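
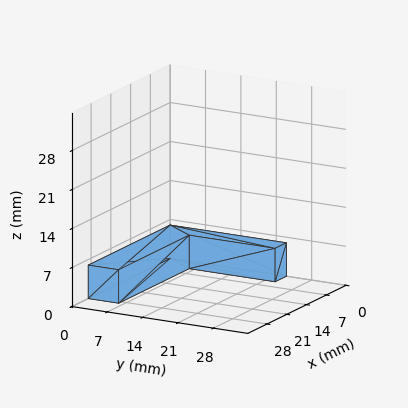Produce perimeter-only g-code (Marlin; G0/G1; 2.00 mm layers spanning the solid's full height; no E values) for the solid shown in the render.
Reading the render: the shape is an L-shaped prism: outer 29 × 23 mm, arm thicknesses ≈ 6 mm (horizontal) and 4 mm (vertical), extruded 6 mm in z (dimensions read to the nearest mm from the axis ticks). For the g-code, the solid's height is divided into equal slices at the stated Δz and each level perimeter traced with G1 moves after a G0 lift.

; perimeter-only toolpath
G21 ; units = mm
G90 ; absolute positioning
G28 ; home
; layer 1
G0 Z2.00
G0 X0.00 Y0.00
G1 X29.00 Y0.00
G1 X29.00 Y6.00
G1 X4.00 Y6.00
G1 X4.00 Y23.00
G1 X0.00 Y23.00
G1 X0.00 Y0.00
; layer 2
G0 Z4.00
G0 X0.00 Y0.00
G1 X29.00 Y0.00
G1 X29.00 Y6.00
G1 X4.00 Y6.00
G1 X4.00 Y23.00
G1 X0.00 Y23.00
G1 X0.00 Y0.00
; layer 3
G0 Z6.00
G0 X0.00 Y0.00
G1 X29.00 Y0.00
G1 X29.00 Y6.00
G1 X4.00 Y6.00
G1 X4.00 Y23.00
G1 X0.00 Y23.00
G1 X0.00 Y0.00
M2 ; end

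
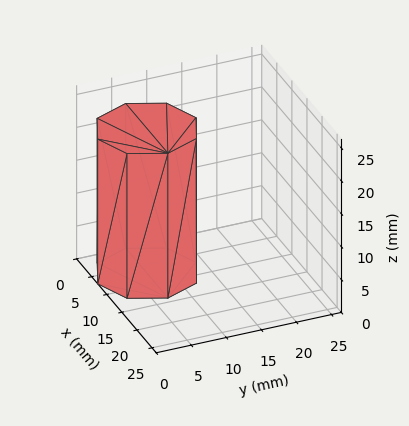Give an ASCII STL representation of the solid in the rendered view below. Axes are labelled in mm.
Reading the render: the shape is a regular 8-sided prism (a cylinder approximated with 8 flat sides), circumscribed radius ≈ 7 mm, height ≈ 22 mm (dimensions read to the nearest mm from the axis ticks). For the STL, each face is triangulated and given an outward normal.

solid part
  facet normal 0.0000 0.0000 -1.0000
    outer loop
      vertex 7.00 14.00 0.00
      vertex 11.95 11.95 0.00
      vertex 14.00 7.00 0.00
    endloop
  endfacet
  facet normal 0.0000 0.0000 -1.0000
    outer loop
      vertex 2.05 11.95 0.00
      vertex 7.00 14.00 0.00
      vertex 14.00 7.00 0.00
    endloop
  endfacet
  facet normal 0.0000 0.0000 -1.0000
    outer loop
      vertex 0.00 7.00 0.00
      vertex 2.05 11.95 0.00
      vertex 14.00 7.00 0.00
    endloop
  endfacet
  facet normal 0.0000 0.0000 -1.0000
    outer loop
      vertex 2.05 2.05 0.00
      vertex 0.00 7.00 0.00
      vertex 14.00 7.00 0.00
    endloop
  endfacet
  facet normal 0.0000 0.0000 -1.0000
    outer loop
      vertex 7.00 0.00 0.00
      vertex 2.05 2.05 0.00
      vertex 14.00 7.00 0.00
    endloop
  endfacet
  facet normal 0.0000 0.0000 -1.0000
    outer loop
      vertex 11.95 2.05 0.00
      vertex 7.00 0.00 0.00
      vertex 14.00 7.00 0.00
    endloop
  endfacet
  facet normal 0.0000 0.0000 1.0000
    outer loop
      vertex 14.00 7.00 22.00
      vertex 11.95 11.95 22.00
      vertex 7.00 14.00 22.00
    endloop
  endfacet
  facet normal 0.0000 0.0000 1.0000
    outer loop
      vertex 14.00 7.00 22.00
      vertex 7.00 14.00 22.00
      vertex 2.05 11.95 22.00
    endloop
  endfacet
  facet normal 0.0000 0.0000 1.0000
    outer loop
      vertex 14.00 7.00 22.00
      vertex 2.05 11.95 22.00
      vertex 0.00 7.00 22.00
    endloop
  endfacet
  facet normal 0.0000 0.0000 1.0000
    outer loop
      vertex 14.00 7.00 22.00
      vertex 0.00 7.00 22.00
      vertex 2.05 2.05 22.00
    endloop
  endfacet
  facet normal 0.0000 0.0000 1.0000
    outer loop
      vertex 14.00 7.00 22.00
      vertex 2.05 2.05 22.00
      vertex 7.00 0.00 22.00
    endloop
  endfacet
  facet normal 0.0000 0.0000 1.0000
    outer loop
      vertex 14.00 7.00 22.00
      vertex 7.00 0.00 22.00
      vertex 11.95 2.05 22.00
    endloop
  endfacet
  facet normal 0.9239 0.3826 0.0000
    outer loop
      vertex 14.00 7.00 0.00
      vertex 11.95 11.95 0.00
      vertex 11.95 11.95 22.00
    endloop
  endfacet
  facet normal 0.9239 0.3826 0.0000
    outer loop
      vertex 14.00 7.00 0.00
      vertex 11.95 11.95 22.00
      vertex 14.00 7.00 22.00
    endloop
  endfacet
  facet normal 0.3826 0.9239 0.0000
    outer loop
      vertex 11.95 11.95 0.00
      vertex 7.00 14.00 0.00
      vertex 7.00 14.00 22.00
    endloop
  endfacet
  facet normal 0.3826 0.9239 0.0000
    outer loop
      vertex 11.95 11.95 0.00
      vertex 7.00 14.00 22.00
      vertex 11.95 11.95 22.00
    endloop
  endfacet
  facet normal -0.3826 0.9239 0.0000
    outer loop
      vertex 7.00 14.00 0.00
      vertex 2.05 11.95 0.00
      vertex 2.05 11.95 22.00
    endloop
  endfacet
  facet normal -0.3826 0.9239 0.0000
    outer loop
      vertex 7.00 14.00 0.00
      vertex 2.05 11.95 22.00
      vertex 7.00 14.00 22.00
    endloop
  endfacet
  facet normal -0.9239 0.3826 0.0000
    outer loop
      vertex 2.05 11.95 0.00
      vertex 0.00 7.00 0.00
      vertex 0.00 7.00 22.00
    endloop
  endfacet
  facet normal -0.9239 0.3826 0.0000
    outer loop
      vertex 2.05 11.95 0.00
      vertex 0.00 7.00 22.00
      vertex 2.05 11.95 22.00
    endloop
  endfacet
  facet normal -0.9239 -0.3826 0.0000
    outer loop
      vertex 0.00 7.00 0.00
      vertex 2.05 2.05 0.00
      vertex 2.05 2.05 22.00
    endloop
  endfacet
  facet normal -0.9239 -0.3826 0.0000
    outer loop
      vertex 0.00 7.00 0.00
      vertex 2.05 2.05 22.00
      vertex 0.00 7.00 22.00
    endloop
  endfacet
  facet normal -0.3826 -0.9239 0.0000
    outer loop
      vertex 2.05 2.05 0.00
      vertex 7.00 0.00 0.00
      vertex 7.00 0.00 22.00
    endloop
  endfacet
  facet normal -0.3826 -0.9239 0.0000
    outer loop
      vertex 2.05 2.05 0.00
      vertex 7.00 0.00 22.00
      vertex 2.05 2.05 22.00
    endloop
  endfacet
  facet normal 0.3826 -0.9239 0.0000
    outer loop
      vertex 7.00 0.00 0.00
      vertex 11.95 2.05 0.00
      vertex 11.95 2.05 22.00
    endloop
  endfacet
  facet normal 0.3826 -0.9239 0.0000
    outer loop
      vertex 7.00 0.00 0.00
      vertex 11.95 2.05 22.00
      vertex 7.00 0.00 22.00
    endloop
  endfacet
  facet normal 0.9239 -0.3826 0.0000
    outer loop
      vertex 11.95 2.05 0.00
      vertex 14.00 7.00 0.00
      vertex 14.00 7.00 22.00
    endloop
  endfacet
  facet normal 0.9239 -0.3826 0.0000
    outer loop
      vertex 11.95 2.05 0.00
      vertex 14.00 7.00 22.00
      vertex 11.95 2.05 22.00
    endloop
  endfacet
endsolid part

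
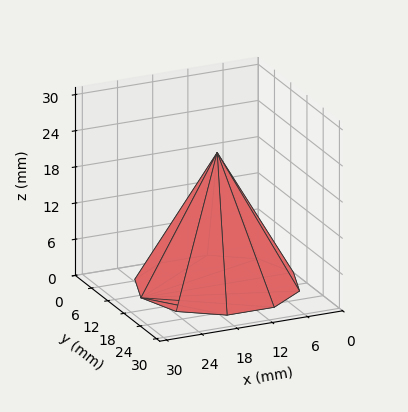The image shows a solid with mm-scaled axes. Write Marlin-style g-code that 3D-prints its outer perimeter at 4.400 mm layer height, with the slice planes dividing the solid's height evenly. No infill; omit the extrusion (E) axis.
Reading the render: the shape is a regular 10-sided pyramid, base circumscribed radius ≈ 13 mm, apex at z ≈ 22 mm (dimensions read to the nearest mm from the axis ticks). For the g-code, the solid's height is divided into equal slices at the stated Δz and each level perimeter traced with G1 moves after a G0 lift.

; perimeter-only toolpath
G21 ; units = mm
G90 ; absolute positioning
G28 ; home
; layer 1
G0 Z4.400
G0 X23.400 Y13.000
G1 X21.414 Y19.113
G1 X16.214 Y22.891
G1 X9.786 Y22.891
G1 X4.586 Y19.113
G1 X2.600 Y13.000
G1 X4.586 Y6.887
G1 X9.786 Y3.109
G1 X16.214 Y3.109
G1 X21.414 Y6.887
G1 X23.400 Y13.000
; layer 2
G0 Z8.800
G0 X20.800 Y13.000
G1 X19.310 Y17.585
G1 X15.410 Y20.418
G1 X10.590 Y20.418
G1 X6.690 Y17.585
G1 X5.200 Y13.000
G1 X6.690 Y8.415
G1 X10.590 Y5.582
G1 X15.410 Y5.582
G1 X19.310 Y8.415
G1 X20.800 Y13.000
; layer 3
G0 Z13.200
G0 X18.200 Y13.000
G1 X17.207 Y16.056
G1 X14.607 Y17.946
G1 X11.393 Y17.946
G1 X8.793 Y16.056
G1 X7.800 Y13.000
G1 X8.793 Y9.944
G1 X11.393 Y8.054
G1 X14.607 Y8.054
G1 X17.207 Y9.944
G1 X18.200 Y13.000
; layer 4
G0 Z17.600
G0 X15.600 Y13.000
G1 X15.103 Y14.528
G1 X13.803 Y15.473
G1 X12.197 Y15.473
G1 X10.897 Y14.528
G1 X10.400 Y13.000
G1 X10.897 Y11.472
G1 X12.197 Y10.527
G1 X13.803 Y10.527
G1 X15.103 Y11.472
G1 X15.600 Y13.000
M2 ; end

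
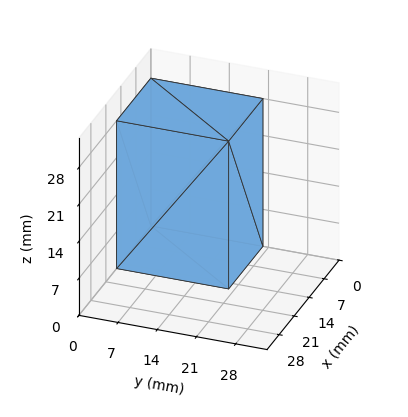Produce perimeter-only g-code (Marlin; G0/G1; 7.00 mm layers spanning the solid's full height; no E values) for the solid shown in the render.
Reading the render: the shape is a rectangular box, roughly 16 × 20 mm footprint and 28 mm tall (dimensions read to the nearest mm from the axis ticks). For the g-code, the solid's height is divided into equal slices at the stated Δz and each level perimeter traced with G1 moves after a G0 lift.

; perimeter-only toolpath
G21 ; units = mm
G90 ; absolute positioning
G28 ; home
; layer 1
G0 Z7.00
G0 X0.00 Y0.00
G1 X16.00 Y0.00
G1 X16.00 Y20.00
G1 X0.00 Y20.00
G1 X0.00 Y0.00
; layer 2
G0 Z14.00
G0 X0.00 Y0.00
G1 X16.00 Y0.00
G1 X16.00 Y20.00
G1 X0.00 Y20.00
G1 X0.00 Y0.00
; layer 3
G0 Z21.00
G0 X0.00 Y0.00
G1 X16.00 Y0.00
G1 X16.00 Y20.00
G1 X0.00 Y20.00
G1 X0.00 Y0.00
; layer 4
G0 Z28.00
G0 X0.00 Y0.00
G1 X16.00 Y0.00
G1 X16.00 Y20.00
G1 X0.00 Y20.00
G1 X0.00 Y0.00
M2 ; end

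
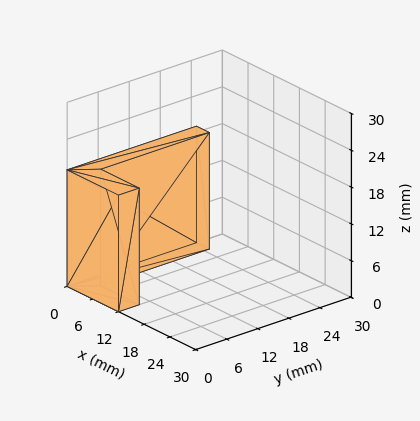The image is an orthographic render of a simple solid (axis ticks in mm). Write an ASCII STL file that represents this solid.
Reading the render: the shape is an L-shaped prism: outer 12 × 25 mm, arm thicknesses ≈ 4 mm (horizontal) and 3 mm (vertical), extruded 19 mm in z (dimensions read to the nearest mm from the axis ticks). For the STL, each face is triangulated and given an outward normal.

solid part
  facet normal 0.0000 0.0000 -1.0000
    outer loop
      vertex 12.0 4.0 0.0
      vertex 12.0 0.0 0.0
      vertex 0.0 0.0 0.0
    endloop
  endfacet
  facet normal 0.0000 0.0000 -1.0000
    outer loop
      vertex 3.0 4.0 0.0
      vertex 12.0 4.0 0.0
      vertex 0.0 0.0 0.0
    endloop
  endfacet
  facet normal 0.0000 0.0000 -1.0000
    outer loop
      vertex 3.0 25.0 0.0
      vertex 3.0 4.0 0.0
      vertex 0.0 0.0 0.0
    endloop
  endfacet
  facet normal 0.0000 0.0000 -1.0000
    outer loop
      vertex 0.0 25.0 0.0
      vertex 3.0 25.0 0.0
      vertex 0.0 0.0 0.0
    endloop
  endfacet
  facet normal 0.0000 0.0000 1.0000
    outer loop
      vertex 0.0 0.0 19.0
      vertex 12.0 0.0 19.0
      vertex 12.0 4.0 19.0
    endloop
  endfacet
  facet normal 0.0000 0.0000 1.0000
    outer loop
      vertex 0.0 0.0 19.0
      vertex 12.0 4.0 19.0
      vertex 3.0 4.0 19.0
    endloop
  endfacet
  facet normal 0.0000 0.0000 1.0000
    outer loop
      vertex 0.0 0.0 19.0
      vertex 3.0 4.0 19.0
      vertex 3.0 25.0 19.0
    endloop
  endfacet
  facet normal 0.0000 0.0000 1.0000
    outer loop
      vertex 0.0 0.0 19.0
      vertex 3.0 25.0 19.0
      vertex 0.0 25.0 19.0
    endloop
  endfacet
  facet normal 0.0000 -1.0000 0.0000
    outer loop
      vertex 0.0 0.0 0.0
      vertex 12.0 0.0 0.0
      vertex 12.0 0.0 19.0
    endloop
  endfacet
  facet normal 0.0000 -1.0000 0.0000
    outer loop
      vertex 0.0 0.0 0.0
      vertex 12.0 0.0 19.0
      vertex 0.0 0.0 19.0
    endloop
  endfacet
  facet normal 1.0000 0.0000 0.0000
    outer loop
      vertex 12.0 0.0 0.0
      vertex 12.0 4.0 0.0
      vertex 12.0 4.0 19.0
    endloop
  endfacet
  facet normal 1.0000 0.0000 0.0000
    outer loop
      vertex 12.0 0.0 0.0
      vertex 12.0 4.0 19.0
      vertex 12.0 0.0 19.0
    endloop
  endfacet
  facet normal 0.0000 1.0000 0.0000
    outer loop
      vertex 12.0 4.0 0.0
      vertex 3.0 4.0 0.0
      vertex 3.0 4.0 19.0
    endloop
  endfacet
  facet normal 0.0000 1.0000 0.0000
    outer loop
      vertex 12.0 4.0 0.0
      vertex 3.0 4.0 19.0
      vertex 12.0 4.0 19.0
    endloop
  endfacet
  facet normal 1.0000 0.0000 0.0000
    outer loop
      vertex 3.0 4.0 0.0
      vertex 3.0 25.0 0.0
      vertex 3.0 25.0 19.0
    endloop
  endfacet
  facet normal 1.0000 0.0000 0.0000
    outer loop
      vertex 3.0 4.0 0.0
      vertex 3.0 25.0 19.0
      vertex 3.0 4.0 19.0
    endloop
  endfacet
  facet normal 0.0000 1.0000 0.0000
    outer loop
      vertex 3.0 25.0 0.0
      vertex 0.0 25.0 0.0
      vertex 0.0 25.0 19.0
    endloop
  endfacet
  facet normal 0.0000 1.0000 0.0000
    outer loop
      vertex 3.0 25.0 0.0
      vertex 0.0 25.0 19.0
      vertex 3.0 25.0 19.0
    endloop
  endfacet
  facet normal -1.0000 0.0000 0.0000
    outer loop
      vertex 0.0 25.0 0.0
      vertex 0.0 0.0 0.0
      vertex 0.0 0.0 19.0
    endloop
  endfacet
  facet normal -1.0000 0.0000 0.0000
    outer loop
      vertex 0.0 25.0 0.0
      vertex 0.0 0.0 19.0
      vertex 0.0 25.0 19.0
    endloop
  endfacet
endsolid part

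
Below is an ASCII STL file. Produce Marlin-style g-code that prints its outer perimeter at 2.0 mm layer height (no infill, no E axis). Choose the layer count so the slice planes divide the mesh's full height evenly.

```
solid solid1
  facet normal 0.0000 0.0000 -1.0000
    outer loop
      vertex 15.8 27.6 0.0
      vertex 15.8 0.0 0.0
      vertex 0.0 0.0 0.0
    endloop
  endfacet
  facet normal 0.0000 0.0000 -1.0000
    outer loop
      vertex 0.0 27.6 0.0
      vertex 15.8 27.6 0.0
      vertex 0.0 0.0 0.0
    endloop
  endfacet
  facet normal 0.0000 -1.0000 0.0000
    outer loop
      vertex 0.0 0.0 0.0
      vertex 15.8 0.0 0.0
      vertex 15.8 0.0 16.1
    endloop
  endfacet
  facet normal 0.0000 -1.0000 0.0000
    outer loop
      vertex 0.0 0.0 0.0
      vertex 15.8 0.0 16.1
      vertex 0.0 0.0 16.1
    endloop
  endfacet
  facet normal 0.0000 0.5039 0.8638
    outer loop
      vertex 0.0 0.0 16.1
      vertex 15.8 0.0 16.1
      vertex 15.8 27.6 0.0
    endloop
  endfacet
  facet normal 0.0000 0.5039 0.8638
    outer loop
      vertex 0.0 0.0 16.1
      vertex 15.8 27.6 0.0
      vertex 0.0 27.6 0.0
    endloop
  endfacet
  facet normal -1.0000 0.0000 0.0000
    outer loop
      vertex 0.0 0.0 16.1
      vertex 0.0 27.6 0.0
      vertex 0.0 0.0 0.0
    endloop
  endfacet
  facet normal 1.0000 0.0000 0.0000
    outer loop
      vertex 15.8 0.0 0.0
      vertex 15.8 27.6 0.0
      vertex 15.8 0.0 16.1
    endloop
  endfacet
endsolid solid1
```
; perimeter-only toolpath
G21 ; units = mm
G90 ; absolute positioning
G28 ; home
; layer 1
G0 Z2.0
G0 X0.0 Y0.0
G1 X15.8 Y0.0
G1 X15.8 Y24.2
G1 X0.0 Y24.2
G1 X0.0 Y0.0
; layer 2
G0 Z4.0
G0 X0.0 Y0.0
G1 X15.8 Y0.0
G1 X15.8 Y20.7
G1 X0.0 Y20.7
G1 X0.0 Y0.0
; layer 3
G0 Z6.0
G0 X0.0 Y0.0
G1 X15.8 Y0.0
G1 X15.8 Y17.2
G1 X0.0 Y17.2
G1 X0.0 Y0.0
; layer 4
G0 Z8.1
G0 X0.0 Y0.0
G1 X15.8 Y0.0
G1 X15.8 Y13.8
G1 X0.0 Y13.8
G1 X0.0 Y0.0
; layer 5
G0 Z10.1
G0 X0.0 Y0.0
G1 X15.8 Y0.0
G1 X15.8 Y10.4
G1 X0.0 Y10.4
G1 X0.0 Y0.0
; layer 6
G0 Z12.1
G0 X0.0 Y0.0
G1 X15.8 Y0.0
G1 X15.8 Y6.9
G1 X0.0 Y6.9
G1 X0.0 Y0.0
; layer 7
G0 Z14.1
G0 X0.0 Y0.0
G1 X15.8 Y0.0
G1 X15.8 Y3.5
G1 X0.0 Y3.5
G1 X0.0 Y0.0
M2 ; end

The solid is a wedge (ramp): 15.8 × 27.6 mm base, rising to 16.1 mm along the y=0 edge and sloping linearly to z=0 at y=27.6. Slicing at Δz = 2.0 mm — 8 equal slices spanning the solid's height, so layer i sits at z = i·h/8 — gives 7 non-empty perimeters. Each is a 4-segment closed polygon; G0 lifts to the layer z and rapids to the start vertex, then G1 traces the edges. The cross-section shrinks linearly with z (the slice at the apex is degenerate and omitted).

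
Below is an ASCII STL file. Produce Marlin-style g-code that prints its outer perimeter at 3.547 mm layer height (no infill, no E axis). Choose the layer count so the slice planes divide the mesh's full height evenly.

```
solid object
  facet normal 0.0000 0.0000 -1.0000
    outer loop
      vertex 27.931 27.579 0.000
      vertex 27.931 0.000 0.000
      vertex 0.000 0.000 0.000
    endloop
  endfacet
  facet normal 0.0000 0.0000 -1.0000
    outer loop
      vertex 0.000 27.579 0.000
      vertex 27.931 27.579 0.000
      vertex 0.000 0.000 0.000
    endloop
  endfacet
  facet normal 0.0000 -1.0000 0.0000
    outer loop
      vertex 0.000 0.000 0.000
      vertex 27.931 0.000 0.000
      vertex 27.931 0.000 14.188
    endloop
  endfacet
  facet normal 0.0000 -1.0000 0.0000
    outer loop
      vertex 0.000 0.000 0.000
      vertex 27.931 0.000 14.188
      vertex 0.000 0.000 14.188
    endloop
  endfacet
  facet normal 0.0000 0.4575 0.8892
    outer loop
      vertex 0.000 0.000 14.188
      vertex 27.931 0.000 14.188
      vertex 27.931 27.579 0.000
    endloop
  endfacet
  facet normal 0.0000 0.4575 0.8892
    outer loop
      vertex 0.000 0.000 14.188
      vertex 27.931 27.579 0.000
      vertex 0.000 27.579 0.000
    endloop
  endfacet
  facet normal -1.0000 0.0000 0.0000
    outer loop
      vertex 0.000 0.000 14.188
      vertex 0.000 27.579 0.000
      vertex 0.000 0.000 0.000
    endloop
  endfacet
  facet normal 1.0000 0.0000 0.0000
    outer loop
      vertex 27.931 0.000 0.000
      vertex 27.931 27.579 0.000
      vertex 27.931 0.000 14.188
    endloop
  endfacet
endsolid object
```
; perimeter-only toolpath
G21 ; units = mm
G90 ; absolute positioning
G28 ; home
; layer 1
G0 Z3.547
G0 X0.000 Y0.000
G1 X27.931 Y0.000
G1 X27.931 Y20.684
G1 X0.000 Y20.684
G1 X0.000 Y0.000
; layer 2
G0 Z7.094
G0 X0.000 Y0.000
G1 X27.931 Y0.000
G1 X27.931 Y13.790
G1 X0.000 Y13.790
G1 X0.000 Y0.000
; layer 3
G0 Z10.641
G0 X0.000 Y0.000
G1 X27.931 Y0.000
G1 X27.931 Y6.895
G1 X0.000 Y6.895
G1 X0.000 Y0.000
M2 ; end

The solid is a wedge (ramp): 27.9 × 27.6 mm base, rising to 14.2 mm along the y=0 edge and sloping linearly to z=0 at y=27.6. Slicing at Δz = 3.547 mm — 4 equal slices spanning the solid's height, so layer i sits at z = i·h/4 — gives 3 non-empty perimeters. Each is a 4-segment closed polygon; G0 lifts to the layer z and rapids to the start vertex, then G1 traces the edges. The cross-section shrinks linearly with z (the slice at the apex is degenerate and omitted).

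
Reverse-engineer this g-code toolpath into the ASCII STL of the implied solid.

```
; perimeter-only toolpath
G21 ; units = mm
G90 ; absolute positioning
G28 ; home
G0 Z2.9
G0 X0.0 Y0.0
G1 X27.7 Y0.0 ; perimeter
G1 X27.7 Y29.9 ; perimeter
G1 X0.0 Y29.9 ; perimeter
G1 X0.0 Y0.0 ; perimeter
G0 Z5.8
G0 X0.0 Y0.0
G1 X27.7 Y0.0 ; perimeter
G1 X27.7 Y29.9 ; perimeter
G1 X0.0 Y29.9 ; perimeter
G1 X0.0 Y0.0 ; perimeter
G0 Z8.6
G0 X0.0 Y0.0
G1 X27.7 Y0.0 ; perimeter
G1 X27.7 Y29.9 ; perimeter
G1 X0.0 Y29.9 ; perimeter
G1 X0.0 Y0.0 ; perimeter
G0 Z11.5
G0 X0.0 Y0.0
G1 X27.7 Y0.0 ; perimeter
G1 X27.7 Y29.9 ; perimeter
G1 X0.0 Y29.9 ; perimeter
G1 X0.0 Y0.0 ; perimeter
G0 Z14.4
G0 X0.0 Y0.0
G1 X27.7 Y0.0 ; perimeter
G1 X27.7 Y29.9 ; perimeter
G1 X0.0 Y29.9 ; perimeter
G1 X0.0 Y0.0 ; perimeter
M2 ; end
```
solid part
  facet normal 0.0000 0.0000 -1.0000
    outer loop
      vertex 27.7 29.9 0.0
      vertex 27.7 0.0 0.0
      vertex 0.0 0.0 0.0
    endloop
  endfacet
  facet normal 0.0000 0.0000 -1.0000
    outer loop
      vertex 0.0 29.9 0.0
      vertex 27.7 29.9 0.0
      vertex 0.0 0.0 0.0
    endloop
  endfacet
  facet normal 0.0000 0.0000 1.0000
    outer loop
      vertex 0.0 0.0 14.4
      vertex 27.7 0.0 14.4
      vertex 27.7 29.9 14.4
    endloop
  endfacet
  facet normal 0.0000 0.0000 1.0000
    outer loop
      vertex 0.0 0.0 14.4
      vertex 27.7 29.9 14.4
      vertex 0.0 29.9 14.4
    endloop
  endfacet
  facet normal 0.0000 -1.0000 0.0000
    outer loop
      vertex 0.0 0.0 0.0
      vertex 27.7 0.0 0.0
      vertex 27.7 0.0 14.4
    endloop
  endfacet
  facet normal 0.0000 -1.0000 0.0000
    outer loop
      vertex 0.0 0.0 0.0
      vertex 27.7 0.0 14.4
      vertex 0.0 0.0 14.4
    endloop
  endfacet
  facet normal 0.0000 1.0000 0.0000
    outer loop
      vertex 27.7 29.9 14.4
      vertex 27.7 29.9 0.0
      vertex 0.0 29.9 0.0
    endloop
  endfacet
  facet normal 0.0000 1.0000 0.0000
    outer loop
      vertex 0.0 29.9 14.4
      vertex 27.7 29.9 14.4
      vertex 0.0 29.9 0.0
    endloop
  endfacet
  facet normal -1.0000 0.0000 0.0000
    outer loop
      vertex 0.0 29.9 14.4
      vertex 0.0 29.9 0.0
      vertex 0.0 0.0 0.0
    endloop
  endfacet
  facet normal -1.0000 0.0000 0.0000
    outer loop
      vertex 0.0 0.0 14.4
      vertex 0.0 29.9 14.4
      vertex 0.0 0.0 0.0
    endloop
  endfacet
  facet normal 1.0000 0.0000 0.0000
    outer loop
      vertex 27.7 0.0 0.0
      vertex 27.7 29.9 0.0
      vertex 27.7 29.9 14.4
    endloop
  endfacet
  facet normal 1.0000 0.0000 0.0000
    outer loop
      vertex 27.7 0.0 0.0
      vertex 27.7 29.9 14.4
      vertex 27.7 0.0 14.4
    endloop
  endfacet
endsolid part

The G0 Z moves step by Δz≈2.9 mm. Every layer's G1 loop is the same polygon, so the solid is a straight extrusion of it from z=0 to z≈14.4. Closing with flat bottom and top caps and triangulating gives 12 facets — a rectangular box, roughly 27.7 × 29.9 mm footprint and 14.4 mm tall.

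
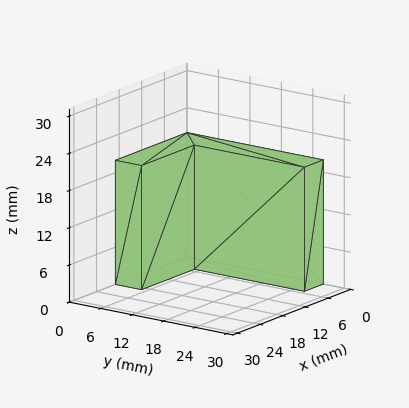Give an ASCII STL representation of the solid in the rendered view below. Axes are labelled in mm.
Reading the render: the shape is an L-shaped prism: outer 19 × 26 mm, arm thicknesses ≈ 5 mm (horizontal) and 5 mm (vertical), extruded 20 mm in z (dimensions read to the nearest mm from the axis ticks). For the STL, each face is triangulated and given an outward normal.

solid part
  facet normal 0.0000 0.0000 -1.0000
    outer loop
      vertex 19.00 5.00 0.00
      vertex 19.00 0.00 0.00
      vertex 0.00 0.00 0.00
    endloop
  endfacet
  facet normal 0.0000 0.0000 -1.0000
    outer loop
      vertex 5.00 5.00 0.00
      vertex 19.00 5.00 0.00
      vertex 0.00 0.00 0.00
    endloop
  endfacet
  facet normal 0.0000 0.0000 -1.0000
    outer loop
      vertex 5.00 26.00 0.00
      vertex 5.00 5.00 0.00
      vertex 0.00 0.00 0.00
    endloop
  endfacet
  facet normal 0.0000 0.0000 -1.0000
    outer loop
      vertex 0.00 26.00 0.00
      vertex 5.00 26.00 0.00
      vertex 0.00 0.00 0.00
    endloop
  endfacet
  facet normal 0.0000 0.0000 1.0000
    outer loop
      vertex 0.00 0.00 20.00
      vertex 19.00 0.00 20.00
      vertex 19.00 5.00 20.00
    endloop
  endfacet
  facet normal 0.0000 0.0000 1.0000
    outer loop
      vertex 0.00 0.00 20.00
      vertex 19.00 5.00 20.00
      vertex 5.00 5.00 20.00
    endloop
  endfacet
  facet normal 0.0000 0.0000 1.0000
    outer loop
      vertex 0.00 0.00 20.00
      vertex 5.00 5.00 20.00
      vertex 5.00 26.00 20.00
    endloop
  endfacet
  facet normal 0.0000 0.0000 1.0000
    outer loop
      vertex 0.00 0.00 20.00
      vertex 5.00 26.00 20.00
      vertex 0.00 26.00 20.00
    endloop
  endfacet
  facet normal 0.0000 -1.0000 0.0000
    outer loop
      vertex 0.00 0.00 0.00
      vertex 19.00 0.00 0.00
      vertex 19.00 0.00 20.00
    endloop
  endfacet
  facet normal 0.0000 -1.0000 0.0000
    outer loop
      vertex 0.00 0.00 0.00
      vertex 19.00 0.00 20.00
      vertex 0.00 0.00 20.00
    endloop
  endfacet
  facet normal 1.0000 0.0000 0.0000
    outer loop
      vertex 19.00 0.00 0.00
      vertex 19.00 5.00 0.00
      vertex 19.00 5.00 20.00
    endloop
  endfacet
  facet normal 1.0000 0.0000 0.0000
    outer loop
      vertex 19.00 0.00 0.00
      vertex 19.00 5.00 20.00
      vertex 19.00 0.00 20.00
    endloop
  endfacet
  facet normal 0.0000 1.0000 0.0000
    outer loop
      vertex 19.00 5.00 0.00
      vertex 5.00 5.00 0.00
      vertex 5.00 5.00 20.00
    endloop
  endfacet
  facet normal 0.0000 1.0000 0.0000
    outer loop
      vertex 19.00 5.00 0.00
      vertex 5.00 5.00 20.00
      vertex 19.00 5.00 20.00
    endloop
  endfacet
  facet normal 1.0000 0.0000 0.0000
    outer loop
      vertex 5.00 5.00 0.00
      vertex 5.00 26.00 0.00
      vertex 5.00 26.00 20.00
    endloop
  endfacet
  facet normal 1.0000 0.0000 0.0000
    outer loop
      vertex 5.00 5.00 0.00
      vertex 5.00 26.00 20.00
      vertex 5.00 5.00 20.00
    endloop
  endfacet
  facet normal 0.0000 1.0000 0.0000
    outer loop
      vertex 5.00 26.00 0.00
      vertex 0.00 26.00 0.00
      vertex 0.00 26.00 20.00
    endloop
  endfacet
  facet normal 0.0000 1.0000 0.0000
    outer loop
      vertex 5.00 26.00 0.00
      vertex 0.00 26.00 20.00
      vertex 5.00 26.00 20.00
    endloop
  endfacet
  facet normal -1.0000 0.0000 0.0000
    outer loop
      vertex 0.00 26.00 0.00
      vertex 0.00 0.00 0.00
      vertex 0.00 0.00 20.00
    endloop
  endfacet
  facet normal -1.0000 0.0000 0.0000
    outer loop
      vertex 0.00 26.00 0.00
      vertex 0.00 0.00 20.00
      vertex 0.00 26.00 20.00
    endloop
  endfacet
endsolid part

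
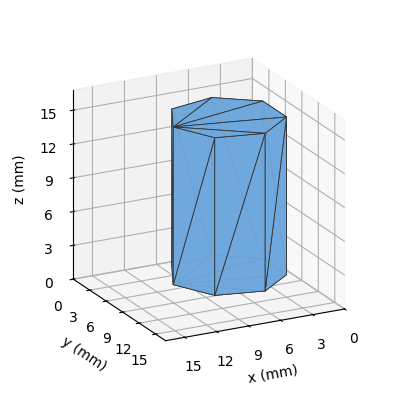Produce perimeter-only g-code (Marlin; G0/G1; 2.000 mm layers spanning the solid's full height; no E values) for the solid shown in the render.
Reading the render: the shape is a regular 7-sided prism (a cylinder approximated with 7 flat sides), circumscribed radius ≈ 5 mm, height ≈ 14 mm (dimensions read to the nearest mm from the axis ticks). For the g-code, the solid's height is divided into equal slices at the stated Δz and each level perimeter traced with G1 moves after a G0 lift.

; perimeter-only toolpath
G21 ; units = mm
G90 ; absolute positioning
G28 ; home
; layer 1
G0 Z2.000
G0 X10.000 Y5.000
G1 X8.117 Y8.909
G1 X3.887 Y9.875
G1 X0.495 Y7.169
G1 X0.495 Y2.831
G1 X3.887 Y0.125
G1 X8.117 Y1.091
G1 X10.000 Y5.000
; layer 2
G0 Z4.000
G0 X10.000 Y5.000
G1 X8.117 Y8.909
G1 X3.887 Y9.875
G1 X0.495 Y7.169
G1 X0.495 Y2.831
G1 X3.887 Y0.125
G1 X8.117 Y1.091
G1 X10.000 Y5.000
; layer 3
G0 Z6.000
G0 X10.000 Y5.000
G1 X8.117 Y8.909
G1 X3.887 Y9.875
G1 X0.495 Y7.169
G1 X0.495 Y2.831
G1 X3.887 Y0.125
G1 X8.117 Y1.091
G1 X10.000 Y5.000
; layer 4
G0 Z8.000
G0 X10.000 Y5.000
G1 X8.117 Y8.909
G1 X3.887 Y9.875
G1 X0.495 Y7.169
G1 X0.495 Y2.831
G1 X3.887 Y0.125
G1 X8.117 Y1.091
G1 X10.000 Y5.000
; layer 5
G0 Z10.000
G0 X10.000 Y5.000
G1 X8.117 Y8.909
G1 X3.887 Y9.875
G1 X0.495 Y7.169
G1 X0.495 Y2.831
G1 X3.887 Y0.125
G1 X8.117 Y1.091
G1 X10.000 Y5.000
; layer 6
G0 Z12.000
G0 X10.000 Y5.000
G1 X8.117 Y8.909
G1 X3.887 Y9.875
G1 X0.495 Y7.169
G1 X0.495 Y2.831
G1 X3.887 Y0.125
G1 X8.117 Y1.091
G1 X10.000 Y5.000
; layer 7
G0 Z14.000
G0 X10.000 Y5.000
G1 X8.117 Y8.909
G1 X3.887 Y9.875
G1 X0.495 Y7.169
G1 X0.495 Y2.831
G1 X3.887 Y0.125
G1 X8.117 Y1.091
G1 X10.000 Y5.000
M2 ; end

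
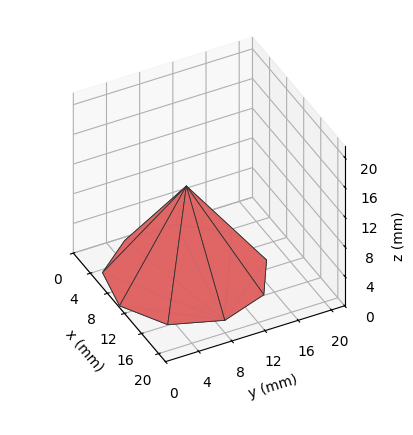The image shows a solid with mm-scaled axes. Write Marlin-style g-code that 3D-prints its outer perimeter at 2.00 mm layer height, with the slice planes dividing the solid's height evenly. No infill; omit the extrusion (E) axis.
Reading the render: the shape is a regular 9-sided pyramid, base circumscribed radius ≈ 9 mm, apex at z ≈ 12 mm (dimensions read to the nearest mm from the axis ticks). For the g-code, the solid's height is divided into equal slices at the stated Δz and each level perimeter traced with G1 moves after a G0 lift.

; perimeter-only toolpath
G21 ; units = mm
G90 ; absolute positioning
G28 ; home
; layer 1
G0 Z2.00
G0 X16.50 Y9.00
G1 X14.74 Y13.82
G1 X10.30 Y16.38
G1 X5.25 Y15.49
G1 X1.95 Y11.57
G1 X1.95 Y6.43
G1 X5.25 Y2.51
G1 X10.30 Y1.62
G1 X14.74 Y4.17
G1 X16.50 Y9.00
; layer 2
G0 Z4.00
G0 X15.00 Y9.00
G1 X13.59 Y12.86
G1 X10.04 Y14.91
G1 X6.00 Y14.19
G1 X3.36 Y11.05
G1 X3.36 Y6.95
G1 X6.00 Y3.81
G1 X10.04 Y3.09
G1 X13.59 Y5.14
G1 X15.00 Y9.00
; layer 3
G0 Z6.00
G0 X13.50 Y9.00
G1 X12.45 Y11.89
G1 X9.78 Y13.43
G1 X6.75 Y12.89
G1 X4.77 Y10.54
G1 X4.77 Y7.46
G1 X6.75 Y5.11
G1 X9.78 Y4.57
G1 X12.45 Y6.11
G1 X13.50 Y9.00
; layer 4
G0 Z8.00
G0 X12.00 Y9.00
G1 X11.30 Y10.93
G1 X9.52 Y11.95
G1 X7.50 Y11.60
G1 X6.18 Y10.03
G1 X6.18 Y7.97
G1 X7.50 Y6.40
G1 X9.52 Y6.05
G1 X11.30 Y7.07
G1 X12.00 Y9.00
; layer 5
G0 Z10.00
G0 X10.50 Y9.00
G1 X10.15 Y9.96
G1 X9.26 Y10.48
G1 X8.25 Y10.30
G1 X7.59 Y9.51
G1 X7.59 Y8.49
G1 X8.25 Y7.70
G1 X9.26 Y7.52
G1 X10.15 Y8.04
G1 X10.50 Y9.00
M2 ; end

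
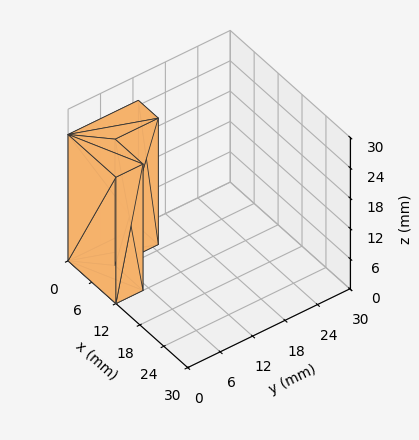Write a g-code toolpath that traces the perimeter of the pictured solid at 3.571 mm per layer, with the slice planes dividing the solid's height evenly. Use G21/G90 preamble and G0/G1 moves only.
Reading the render: the shape is an L-shaped prism: outer 12 × 13 mm, arm thicknesses ≈ 5 mm (horizontal) and 5 mm (vertical), extruded 25 mm in z (dimensions read to the nearest mm from the axis ticks). For the g-code, the solid's height is divided into equal slices at the stated Δz and each level perimeter traced with G1 moves after a G0 lift.

; perimeter-only toolpath
G21 ; units = mm
G90 ; absolute positioning
G28 ; home
; layer 1
G0 Z3.571
G0 X0.000 Y0.000
G1 X12.000 Y0.000
G1 X12.000 Y5.000
G1 X5.000 Y5.000
G1 X5.000 Y13.000
G1 X0.000 Y13.000
G1 X0.000 Y0.000
; layer 2
G0 Z7.143
G0 X0.000 Y0.000
G1 X12.000 Y0.000
G1 X12.000 Y5.000
G1 X5.000 Y5.000
G1 X5.000 Y13.000
G1 X0.000 Y13.000
G1 X0.000 Y0.000
; layer 3
G0 Z10.714
G0 X0.000 Y0.000
G1 X12.000 Y0.000
G1 X12.000 Y5.000
G1 X5.000 Y5.000
G1 X5.000 Y13.000
G1 X0.000 Y13.000
G1 X0.000 Y0.000
; layer 4
G0 Z14.286
G0 X0.000 Y0.000
G1 X12.000 Y0.000
G1 X12.000 Y5.000
G1 X5.000 Y5.000
G1 X5.000 Y13.000
G1 X0.000 Y13.000
G1 X0.000 Y0.000
; layer 5
G0 Z17.857
G0 X0.000 Y0.000
G1 X12.000 Y0.000
G1 X12.000 Y5.000
G1 X5.000 Y5.000
G1 X5.000 Y13.000
G1 X0.000 Y13.000
G1 X0.000 Y0.000
; layer 6
G0 Z21.429
G0 X0.000 Y0.000
G1 X12.000 Y0.000
G1 X12.000 Y5.000
G1 X5.000 Y5.000
G1 X5.000 Y13.000
G1 X0.000 Y13.000
G1 X0.000 Y0.000
; layer 7
G0 Z25.000
G0 X0.000 Y0.000
G1 X12.000 Y0.000
G1 X12.000 Y5.000
G1 X5.000 Y5.000
G1 X5.000 Y13.000
G1 X0.000 Y13.000
G1 X0.000 Y0.000
M2 ; end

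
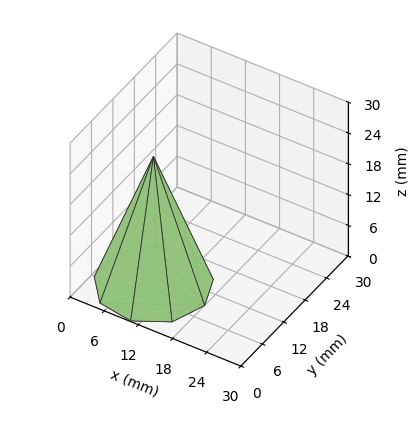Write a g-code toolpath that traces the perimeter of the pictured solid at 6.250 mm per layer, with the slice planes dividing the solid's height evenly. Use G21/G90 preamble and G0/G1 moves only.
Reading the render: the shape is a regular 9-sided pyramid, base circumscribed radius ≈ 9 mm, apex at z ≈ 25 mm (dimensions read to the nearest mm from the axis ticks). For the g-code, the solid's height is divided into equal slices at the stated Δz and each level perimeter traced with G1 moves after a G0 lift.

; perimeter-only toolpath
G21 ; units = mm
G90 ; absolute positioning
G28 ; home
; layer 1
G0 Z6.250
G0 X15.750 Y9.000
G1 X14.171 Y13.339
G1 X10.172 Y15.647
G1 X5.625 Y14.846
G1 X2.657 Y11.308
G1 X2.657 Y6.691
G1 X5.625 Y3.155
G1 X10.172 Y2.353
G1 X14.171 Y4.661
G1 X15.750 Y9.000
; layer 2
G0 Z12.500
G0 X13.500 Y9.000
G1 X12.447 Y11.893
G1 X9.782 Y13.431
G1 X6.750 Y12.897
G1 X4.771 Y10.539
G1 X4.771 Y7.461
G1 X6.750 Y5.103
G1 X9.782 Y4.569
G1 X12.447 Y6.107
G1 X13.500 Y9.000
; layer 3
G0 Z18.750
G0 X11.250 Y9.000
G1 X10.723 Y10.446
G1 X9.391 Y11.216
G1 X7.875 Y10.948
G1 X6.886 Y9.770
G1 X6.886 Y8.230
G1 X7.875 Y7.051
G1 X9.391 Y6.784
G1 X10.723 Y7.554
G1 X11.250 Y9.000
M2 ; end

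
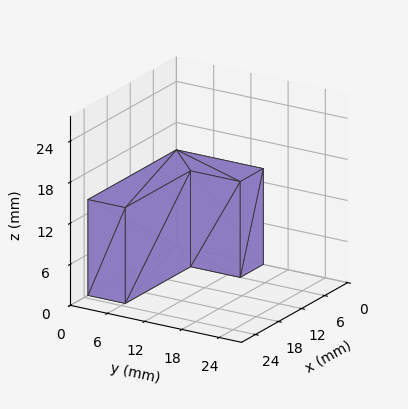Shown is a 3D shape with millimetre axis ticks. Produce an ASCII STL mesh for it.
Reading the render: the shape is an L-shaped prism: outer 23 × 14 mm, arm thicknesses ≈ 6 mm (horizontal) and 6 mm (vertical), extruded 14 mm in z (dimensions read to the nearest mm from the axis ticks). For the STL, each face is triangulated and given an outward normal.

solid part
  facet normal 0.0000 0.0000 -1.0000
    outer loop
      vertex 23.000 6.000 0.000
      vertex 23.000 0.000 0.000
      vertex 0.000 0.000 0.000
    endloop
  endfacet
  facet normal 0.0000 0.0000 -1.0000
    outer loop
      vertex 6.000 6.000 0.000
      vertex 23.000 6.000 0.000
      vertex 0.000 0.000 0.000
    endloop
  endfacet
  facet normal 0.0000 0.0000 -1.0000
    outer loop
      vertex 6.000 14.000 0.000
      vertex 6.000 6.000 0.000
      vertex 0.000 0.000 0.000
    endloop
  endfacet
  facet normal 0.0000 0.0000 -1.0000
    outer loop
      vertex 0.000 14.000 0.000
      vertex 6.000 14.000 0.000
      vertex 0.000 0.000 0.000
    endloop
  endfacet
  facet normal 0.0000 0.0000 1.0000
    outer loop
      vertex 0.000 0.000 14.000
      vertex 23.000 0.000 14.000
      vertex 23.000 6.000 14.000
    endloop
  endfacet
  facet normal 0.0000 0.0000 1.0000
    outer loop
      vertex 0.000 0.000 14.000
      vertex 23.000 6.000 14.000
      vertex 6.000 6.000 14.000
    endloop
  endfacet
  facet normal 0.0000 0.0000 1.0000
    outer loop
      vertex 0.000 0.000 14.000
      vertex 6.000 6.000 14.000
      vertex 6.000 14.000 14.000
    endloop
  endfacet
  facet normal 0.0000 0.0000 1.0000
    outer loop
      vertex 0.000 0.000 14.000
      vertex 6.000 14.000 14.000
      vertex 0.000 14.000 14.000
    endloop
  endfacet
  facet normal 0.0000 -1.0000 0.0000
    outer loop
      vertex 0.000 0.000 0.000
      vertex 23.000 0.000 0.000
      vertex 23.000 0.000 14.000
    endloop
  endfacet
  facet normal 0.0000 -1.0000 0.0000
    outer loop
      vertex 0.000 0.000 0.000
      vertex 23.000 0.000 14.000
      vertex 0.000 0.000 14.000
    endloop
  endfacet
  facet normal 1.0000 0.0000 0.0000
    outer loop
      vertex 23.000 0.000 0.000
      vertex 23.000 6.000 0.000
      vertex 23.000 6.000 14.000
    endloop
  endfacet
  facet normal 1.0000 0.0000 0.0000
    outer loop
      vertex 23.000 0.000 0.000
      vertex 23.000 6.000 14.000
      vertex 23.000 0.000 14.000
    endloop
  endfacet
  facet normal 0.0000 1.0000 0.0000
    outer loop
      vertex 23.000 6.000 0.000
      vertex 6.000 6.000 0.000
      vertex 6.000 6.000 14.000
    endloop
  endfacet
  facet normal 0.0000 1.0000 0.0000
    outer loop
      vertex 23.000 6.000 0.000
      vertex 6.000 6.000 14.000
      vertex 23.000 6.000 14.000
    endloop
  endfacet
  facet normal 1.0000 0.0000 0.0000
    outer loop
      vertex 6.000 6.000 0.000
      vertex 6.000 14.000 0.000
      vertex 6.000 14.000 14.000
    endloop
  endfacet
  facet normal 1.0000 0.0000 0.0000
    outer loop
      vertex 6.000 6.000 0.000
      vertex 6.000 14.000 14.000
      vertex 6.000 6.000 14.000
    endloop
  endfacet
  facet normal 0.0000 1.0000 0.0000
    outer loop
      vertex 6.000 14.000 0.000
      vertex 0.000 14.000 0.000
      vertex 0.000 14.000 14.000
    endloop
  endfacet
  facet normal 0.0000 1.0000 0.0000
    outer loop
      vertex 6.000 14.000 0.000
      vertex 0.000 14.000 14.000
      vertex 6.000 14.000 14.000
    endloop
  endfacet
  facet normal -1.0000 0.0000 0.0000
    outer loop
      vertex 0.000 14.000 0.000
      vertex 0.000 0.000 0.000
      vertex 0.000 0.000 14.000
    endloop
  endfacet
  facet normal -1.0000 0.0000 0.0000
    outer loop
      vertex 0.000 14.000 0.000
      vertex 0.000 0.000 14.000
      vertex 0.000 14.000 14.000
    endloop
  endfacet
endsolid part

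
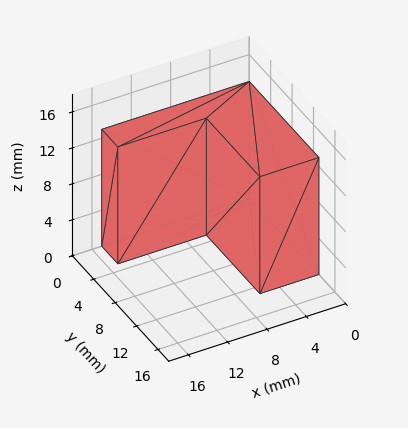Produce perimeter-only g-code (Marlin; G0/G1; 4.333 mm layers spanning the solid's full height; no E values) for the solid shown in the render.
Reading the render: the shape is an L-shaped prism: outer 15 × 13 mm, arm thicknesses ≈ 3 mm (horizontal) and 6 mm (vertical), extruded 13 mm in z (dimensions read to the nearest mm from the axis ticks). For the g-code, the solid's height is divided into equal slices at the stated Δz and each level perimeter traced with G1 moves after a G0 lift.

; perimeter-only toolpath
G21 ; units = mm
G90 ; absolute positioning
G28 ; home
; layer 1
G0 Z4.333
G0 X0.000 Y0.000
G1 X15.000 Y0.000
G1 X15.000 Y3.000
G1 X6.000 Y3.000
G1 X6.000 Y13.000
G1 X0.000 Y13.000
G1 X0.000 Y0.000
; layer 2
G0 Z8.667
G0 X0.000 Y0.000
G1 X15.000 Y0.000
G1 X15.000 Y3.000
G1 X6.000 Y3.000
G1 X6.000 Y13.000
G1 X0.000 Y13.000
G1 X0.000 Y0.000
; layer 3
G0 Z13.000
G0 X0.000 Y0.000
G1 X15.000 Y0.000
G1 X15.000 Y3.000
G1 X6.000 Y3.000
G1 X6.000 Y13.000
G1 X0.000 Y13.000
G1 X0.000 Y0.000
M2 ; end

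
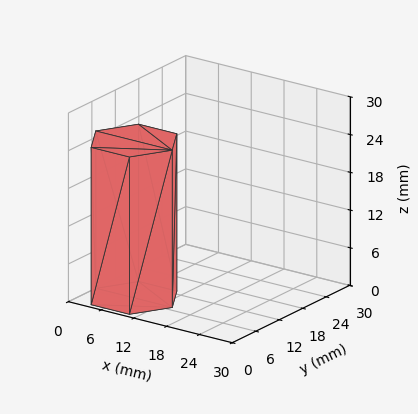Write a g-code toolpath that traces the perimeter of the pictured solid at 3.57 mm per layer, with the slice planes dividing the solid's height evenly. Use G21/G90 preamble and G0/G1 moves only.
Reading the render: the shape is a regular 6-sided prism (a cylinder approximated with 6 flat sides), circumscribed radius ≈ 7 mm, height ≈ 25 mm (dimensions read to the nearest mm from the axis ticks). For the g-code, the solid's height is divided into equal slices at the stated Δz and each level perimeter traced with G1 moves after a G0 lift.

; perimeter-only toolpath
G21 ; units = mm
G90 ; absolute positioning
G28 ; home
; layer 1
G0 Z3.57
G0 X14.00 Y7.00
G1 X10.50 Y13.06
G1 X3.50 Y13.06
G1 X0.00 Y7.00
G1 X3.50 Y0.94
G1 X10.50 Y0.94
G1 X14.00 Y7.00
; layer 2
G0 Z7.14
G0 X14.00 Y7.00
G1 X10.50 Y13.06
G1 X3.50 Y13.06
G1 X0.00 Y7.00
G1 X3.50 Y0.94
G1 X10.50 Y0.94
G1 X14.00 Y7.00
; layer 3
G0 Z10.71
G0 X14.00 Y7.00
G1 X10.50 Y13.06
G1 X3.50 Y13.06
G1 X0.00 Y7.00
G1 X3.50 Y0.94
G1 X10.50 Y0.94
G1 X14.00 Y7.00
; layer 4
G0 Z14.29
G0 X14.00 Y7.00
G1 X10.50 Y13.06
G1 X3.50 Y13.06
G1 X0.00 Y7.00
G1 X3.50 Y0.94
G1 X10.50 Y0.94
G1 X14.00 Y7.00
; layer 5
G0 Z17.86
G0 X14.00 Y7.00
G1 X10.50 Y13.06
G1 X3.50 Y13.06
G1 X0.00 Y7.00
G1 X3.50 Y0.94
G1 X10.50 Y0.94
G1 X14.00 Y7.00
; layer 6
G0 Z21.43
G0 X14.00 Y7.00
G1 X10.50 Y13.06
G1 X3.50 Y13.06
G1 X0.00 Y7.00
G1 X3.50 Y0.94
G1 X10.50 Y0.94
G1 X14.00 Y7.00
; layer 7
G0 Z25.00
G0 X14.00 Y7.00
G1 X10.50 Y13.06
G1 X3.50 Y13.06
G1 X0.00 Y7.00
G1 X3.50 Y0.94
G1 X10.50 Y0.94
G1 X14.00 Y7.00
M2 ; end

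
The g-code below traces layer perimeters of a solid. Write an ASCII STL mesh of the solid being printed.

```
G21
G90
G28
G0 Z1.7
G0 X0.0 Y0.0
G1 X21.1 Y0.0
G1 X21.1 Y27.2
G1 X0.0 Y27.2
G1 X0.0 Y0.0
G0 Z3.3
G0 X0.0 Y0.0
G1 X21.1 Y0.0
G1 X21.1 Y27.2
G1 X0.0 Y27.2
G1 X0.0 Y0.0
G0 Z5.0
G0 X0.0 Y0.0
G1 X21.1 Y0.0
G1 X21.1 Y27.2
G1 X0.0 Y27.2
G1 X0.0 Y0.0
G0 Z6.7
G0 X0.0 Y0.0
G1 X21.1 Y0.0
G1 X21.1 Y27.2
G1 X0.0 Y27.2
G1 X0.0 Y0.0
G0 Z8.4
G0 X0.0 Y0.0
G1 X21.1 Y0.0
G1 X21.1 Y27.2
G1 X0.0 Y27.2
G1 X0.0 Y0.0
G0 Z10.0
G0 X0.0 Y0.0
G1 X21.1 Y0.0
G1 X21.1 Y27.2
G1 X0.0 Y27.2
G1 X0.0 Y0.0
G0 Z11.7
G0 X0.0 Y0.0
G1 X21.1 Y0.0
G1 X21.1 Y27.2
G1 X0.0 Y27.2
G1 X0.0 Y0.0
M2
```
solid part
  facet normal 0.0000 0.0000 -1.0000
    outer loop
      vertex 21.1 27.2 0.0
      vertex 21.1 0.0 0.0
      vertex 0.0 0.0 0.0
    endloop
  endfacet
  facet normal 0.0000 0.0000 -1.0000
    outer loop
      vertex 0.0 27.2 0.0
      vertex 21.1 27.2 0.0
      vertex 0.0 0.0 0.0
    endloop
  endfacet
  facet normal 0.0000 0.0000 1.0000
    outer loop
      vertex 0.0 0.0 11.7
      vertex 21.1 0.0 11.7
      vertex 21.1 27.2 11.7
    endloop
  endfacet
  facet normal 0.0000 0.0000 1.0000
    outer loop
      vertex 0.0 0.0 11.7
      vertex 21.1 27.2 11.7
      vertex 0.0 27.2 11.7
    endloop
  endfacet
  facet normal 0.0000 -1.0000 0.0000
    outer loop
      vertex 0.0 0.0 0.0
      vertex 21.1 0.0 0.0
      vertex 21.1 0.0 11.7
    endloop
  endfacet
  facet normal 0.0000 -1.0000 0.0000
    outer loop
      vertex 0.0 0.0 0.0
      vertex 21.1 0.0 11.7
      vertex 0.0 0.0 11.7
    endloop
  endfacet
  facet normal 0.0000 1.0000 0.0000
    outer loop
      vertex 21.1 27.2 11.7
      vertex 21.1 27.2 0.0
      vertex 0.0 27.2 0.0
    endloop
  endfacet
  facet normal 0.0000 1.0000 0.0000
    outer loop
      vertex 0.0 27.2 11.7
      vertex 21.1 27.2 11.7
      vertex 0.0 27.2 0.0
    endloop
  endfacet
  facet normal -1.0000 0.0000 0.0000
    outer loop
      vertex 0.0 27.2 11.7
      vertex 0.0 27.2 0.0
      vertex 0.0 0.0 0.0
    endloop
  endfacet
  facet normal -1.0000 0.0000 0.0000
    outer loop
      vertex 0.0 0.0 11.7
      vertex 0.0 27.2 11.7
      vertex 0.0 0.0 0.0
    endloop
  endfacet
  facet normal 1.0000 0.0000 0.0000
    outer loop
      vertex 21.1 0.0 0.0
      vertex 21.1 27.2 0.0
      vertex 21.1 27.2 11.7
    endloop
  endfacet
  facet normal 1.0000 0.0000 0.0000
    outer loop
      vertex 21.1 0.0 0.0
      vertex 21.1 27.2 11.7
      vertex 21.1 0.0 11.7
    endloop
  endfacet
endsolid part

The G0 Z moves step by Δz≈1.7 mm. Every layer's G1 loop is the same polygon, so the solid is a straight extrusion of it from z=0 to z≈11.7. Closing with flat bottom and top caps and triangulating gives 12 facets — a rectangular box, roughly 21.1 × 27.2 mm footprint and 11.7 mm tall.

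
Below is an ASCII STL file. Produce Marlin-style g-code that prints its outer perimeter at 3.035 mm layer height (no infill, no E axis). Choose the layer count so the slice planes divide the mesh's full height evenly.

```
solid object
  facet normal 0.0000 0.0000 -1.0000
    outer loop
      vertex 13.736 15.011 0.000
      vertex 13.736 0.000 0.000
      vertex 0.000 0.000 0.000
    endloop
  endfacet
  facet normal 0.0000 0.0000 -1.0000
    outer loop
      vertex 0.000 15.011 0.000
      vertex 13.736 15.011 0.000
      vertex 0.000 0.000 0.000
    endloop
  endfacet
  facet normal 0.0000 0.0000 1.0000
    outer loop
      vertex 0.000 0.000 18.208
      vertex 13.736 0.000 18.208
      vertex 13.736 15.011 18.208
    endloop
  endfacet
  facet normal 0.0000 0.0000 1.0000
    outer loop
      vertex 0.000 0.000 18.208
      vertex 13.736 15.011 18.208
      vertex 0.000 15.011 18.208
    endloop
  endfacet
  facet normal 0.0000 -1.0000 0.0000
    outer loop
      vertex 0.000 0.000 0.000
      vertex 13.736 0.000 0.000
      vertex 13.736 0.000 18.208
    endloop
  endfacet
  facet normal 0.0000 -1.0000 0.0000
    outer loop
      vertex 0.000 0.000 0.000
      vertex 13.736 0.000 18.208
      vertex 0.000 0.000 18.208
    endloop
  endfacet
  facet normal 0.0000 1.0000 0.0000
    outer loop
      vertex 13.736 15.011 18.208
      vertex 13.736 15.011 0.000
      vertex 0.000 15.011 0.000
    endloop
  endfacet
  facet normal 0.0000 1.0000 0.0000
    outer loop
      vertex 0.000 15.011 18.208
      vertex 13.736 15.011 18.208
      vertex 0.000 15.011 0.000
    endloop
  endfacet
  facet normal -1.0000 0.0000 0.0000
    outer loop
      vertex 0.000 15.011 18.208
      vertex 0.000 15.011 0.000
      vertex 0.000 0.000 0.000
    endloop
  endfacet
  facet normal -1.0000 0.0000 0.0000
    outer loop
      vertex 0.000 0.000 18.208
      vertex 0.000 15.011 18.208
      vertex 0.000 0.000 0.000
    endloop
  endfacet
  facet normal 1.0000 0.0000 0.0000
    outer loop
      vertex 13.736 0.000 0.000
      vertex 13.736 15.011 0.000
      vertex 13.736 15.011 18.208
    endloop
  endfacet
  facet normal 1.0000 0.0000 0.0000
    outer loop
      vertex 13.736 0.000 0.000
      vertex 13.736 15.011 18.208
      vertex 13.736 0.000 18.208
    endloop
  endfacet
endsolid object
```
; perimeter-only toolpath
G21 ; units = mm
G90 ; absolute positioning
G28 ; home
; layer 1
G0 Z3.035
G0 X0.000 Y0.000
G1 X13.736 Y0.000
G1 X13.736 Y15.011
G1 X0.000 Y15.011
G1 X0.000 Y0.000
; layer 2
G0 Z6.069
G0 X0.000 Y0.000
G1 X13.736 Y0.000
G1 X13.736 Y15.011
G1 X0.000 Y15.011
G1 X0.000 Y0.000
; layer 3
G0 Z9.104
G0 X0.000 Y0.000
G1 X13.736 Y0.000
G1 X13.736 Y15.011
G1 X0.000 Y15.011
G1 X0.000 Y0.000
; layer 4
G0 Z12.139
G0 X0.000 Y0.000
G1 X13.736 Y0.000
G1 X13.736 Y15.011
G1 X0.000 Y15.011
G1 X0.000 Y0.000
; layer 5
G0 Z15.173
G0 X0.000 Y0.000
G1 X13.736 Y0.000
G1 X13.736 Y15.011
G1 X0.000 Y15.011
G1 X0.000 Y0.000
; layer 6
G0 Z18.208
G0 X0.000 Y0.000
G1 X13.736 Y0.000
G1 X13.736 Y15.011
G1 X0.000 Y15.011
G1 X0.000 Y0.000
M2 ; end

The solid is a rectangular box, roughly 13.7 × 15 mm footprint and 18.2 mm tall. Slicing at Δz = 3.035 mm — 6 equal slices spanning the solid's height, so layer i sits at z = i·h/6 — gives 6 non-empty perimeters. Each is a 4-segment closed polygon; G0 lifts to the layer z and rapids to the start vertex, then G1 traces the edges.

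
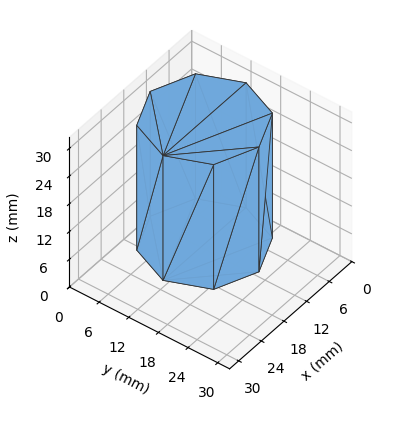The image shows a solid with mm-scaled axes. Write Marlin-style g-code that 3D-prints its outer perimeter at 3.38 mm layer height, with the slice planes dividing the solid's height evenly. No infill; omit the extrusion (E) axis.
Reading the render: the shape is a regular 8-sided prism (a cylinder approximated with 8 flat sides), circumscribed radius ≈ 11 mm, height ≈ 27 mm (dimensions read to the nearest mm from the axis ticks). For the g-code, the solid's height is divided into equal slices at the stated Δz and each level perimeter traced with G1 moves after a G0 lift.

; perimeter-only toolpath
G21 ; units = mm
G90 ; absolute positioning
G28 ; home
; layer 1
G0 Z3.38
G0 X22.00 Y11.00
G1 X18.78 Y18.78
G1 X11.00 Y22.00
G1 X3.22 Y18.78
G1 X0.00 Y11.00
G1 X3.22 Y3.22
G1 X11.00 Y0.00
G1 X18.78 Y3.22
G1 X22.00 Y11.00
; layer 2
G0 Z6.75
G0 X22.00 Y11.00
G1 X18.78 Y18.78
G1 X11.00 Y22.00
G1 X3.22 Y18.78
G1 X0.00 Y11.00
G1 X3.22 Y3.22
G1 X11.00 Y0.00
G1 X18.78 Y3.22
G1 X22.00 Y11.00
; layer 3
G0 Z10.12
G0 X22.00 Y11.00
G1 X18.78 Y18.78
G1 X11.00 Y22.00
G1 X3.22 Y18.78
G1 X0.00 Y11.00
G1 X3.22 Y3.22
G1 X11.00 Y0.00
G1 X18.78 Y3.22
G1 X22.00 Y11.00
; layer 4
G0 Z13.50
G0 X22.00 Y11.00
G1 X18.78 Y18.78
G1 X11.00 Y22.00
G1 X3.22 Y18.78
G1 X0.00 Y11.00
G1 X3.22 Y3.22
G1 X11.00 Y0.00
G1 X18.78 Y3.22
G1 X22.00 Y11.00
; layer 5
G0 Z16.88
G0 X22.00 Y11.00
G1 X18.78 Y18.78
G1 X11.00 Y22.00
G1 X3.22 Y18.78
G1 X0.00 Y11.00
G1 X3.22 Y3.22
G1 X11.00 Y0.00
G1 X18.78 Y3.22
G1 X22.00 Y11.00
; layer 6
G0 Z20.25
G0 X22.00 Y11.00
G1 X18.78 Y18.78
G1 X11.00 Y22.00
G1 X3.22 Y18.78
G1 X0.00 Y11.00
G1 X3.22 Y3.22
G1 X11.00 Y0.00
G1 X18.78 Y3.22
G1 X22.00 Y11.00
; layer 7
G0 Z23.62
G0 X22.00 Y11.00
G1 X18.78 Y18.78
G1 X11.00 Y22.00
G1 X3.22 Y18.78
G1 X0.00 Y11.00
G1 X3.22 Y3.22
G1 X11.00 Y0.00
G1 X18.78 Y3.22
G1 X22.00 Y11.00
; layer 8
G0 Z27.00
G0 X22.00 Y11.00
G1 X18.78 Y18.78
G1 X11.00 Y22.00
G1 X3.22 Y18.78
G1 X0.00 Y11.00
G1 X3.22 Y3.22
G1 X11.00 Y0.00
G1 X18.78 Y3.22
G1 X22.00 Y11.00
M2 ; end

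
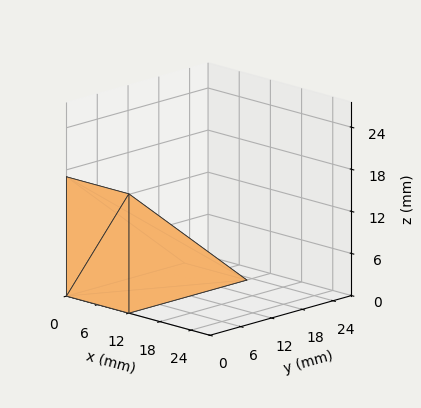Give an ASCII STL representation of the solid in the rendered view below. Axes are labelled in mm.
Reading the render: the shape is a wedge (ramp): 12 × 23 mm base, rising to 17 mm along the y=0 edge and sloping linearly to z=0 at y=23 (dimensions read to the nearest mm from the axis ticks). For the STL, each face is triangulated and given an outward normal.

solid part
  facet normal 0.0000 0.0000 -1.0000
    outer loop
      vertex 12.0 23.0 0.0
      vertex 12.0 0.0 0.0
      vertex 0.0 0.0 0.0
    endloop
  endfacet
  facet normal 0.0000 0.0000 -1.0000
    outer loop
      vertex 0.0 23.0 0.0
      vertex 12.0 23.0 0.0
      vertex 0.0 0.0 0.0
    endloop
  endfacet
  facet normal 0.0000 -1.0000 0.0000
    outer loop
      vertex 0.0 0.0 0.0
      vertex 12.0 0.0 0.0
      vertex 12.0 0.0 17.0
    endloop
  endfacet
  facet normal 0.0000 -1.0000 0.0000
    outer loop
      vertex 0.0 0.0 0.0
      vertex 12.0 0.0 17.0
      vertex 0.0 0.0 17.0
    endloop
  endfacet
  facet normal 0.0000 0.5944 0.8042
    outer loop
      vertex 0.0 0.0 17.0
      vertex 12.0 0.0 17.0
      vertex 12.0 23.0 0.0
    endloop
  endfacet
  facet normal 0.0000 0.5944 0.8042
    outer loop
      vertex 0.0 0.0 17.0
      vertex 12.0 23.0 0.0
      vertex 0.0 23.0 0.0
    endloop
  endfacet
  facet normal -1.0000 0.0000 0.0000
    outer loop
      vertex 0.0 0.0 17.0
      vertex 0.0 23.0 0.0
      vertex 0.0 0.0 0.0
    endloop
  endfacet
  facet normal 1.0000 0.0000 0.0000
    outer loop
      vertex 12.0 0.0 0.0
      vertex 12.0 23.0 0.0
      vertex 12.0 0.0 17.0
    endloop
  endfacet
endsolid part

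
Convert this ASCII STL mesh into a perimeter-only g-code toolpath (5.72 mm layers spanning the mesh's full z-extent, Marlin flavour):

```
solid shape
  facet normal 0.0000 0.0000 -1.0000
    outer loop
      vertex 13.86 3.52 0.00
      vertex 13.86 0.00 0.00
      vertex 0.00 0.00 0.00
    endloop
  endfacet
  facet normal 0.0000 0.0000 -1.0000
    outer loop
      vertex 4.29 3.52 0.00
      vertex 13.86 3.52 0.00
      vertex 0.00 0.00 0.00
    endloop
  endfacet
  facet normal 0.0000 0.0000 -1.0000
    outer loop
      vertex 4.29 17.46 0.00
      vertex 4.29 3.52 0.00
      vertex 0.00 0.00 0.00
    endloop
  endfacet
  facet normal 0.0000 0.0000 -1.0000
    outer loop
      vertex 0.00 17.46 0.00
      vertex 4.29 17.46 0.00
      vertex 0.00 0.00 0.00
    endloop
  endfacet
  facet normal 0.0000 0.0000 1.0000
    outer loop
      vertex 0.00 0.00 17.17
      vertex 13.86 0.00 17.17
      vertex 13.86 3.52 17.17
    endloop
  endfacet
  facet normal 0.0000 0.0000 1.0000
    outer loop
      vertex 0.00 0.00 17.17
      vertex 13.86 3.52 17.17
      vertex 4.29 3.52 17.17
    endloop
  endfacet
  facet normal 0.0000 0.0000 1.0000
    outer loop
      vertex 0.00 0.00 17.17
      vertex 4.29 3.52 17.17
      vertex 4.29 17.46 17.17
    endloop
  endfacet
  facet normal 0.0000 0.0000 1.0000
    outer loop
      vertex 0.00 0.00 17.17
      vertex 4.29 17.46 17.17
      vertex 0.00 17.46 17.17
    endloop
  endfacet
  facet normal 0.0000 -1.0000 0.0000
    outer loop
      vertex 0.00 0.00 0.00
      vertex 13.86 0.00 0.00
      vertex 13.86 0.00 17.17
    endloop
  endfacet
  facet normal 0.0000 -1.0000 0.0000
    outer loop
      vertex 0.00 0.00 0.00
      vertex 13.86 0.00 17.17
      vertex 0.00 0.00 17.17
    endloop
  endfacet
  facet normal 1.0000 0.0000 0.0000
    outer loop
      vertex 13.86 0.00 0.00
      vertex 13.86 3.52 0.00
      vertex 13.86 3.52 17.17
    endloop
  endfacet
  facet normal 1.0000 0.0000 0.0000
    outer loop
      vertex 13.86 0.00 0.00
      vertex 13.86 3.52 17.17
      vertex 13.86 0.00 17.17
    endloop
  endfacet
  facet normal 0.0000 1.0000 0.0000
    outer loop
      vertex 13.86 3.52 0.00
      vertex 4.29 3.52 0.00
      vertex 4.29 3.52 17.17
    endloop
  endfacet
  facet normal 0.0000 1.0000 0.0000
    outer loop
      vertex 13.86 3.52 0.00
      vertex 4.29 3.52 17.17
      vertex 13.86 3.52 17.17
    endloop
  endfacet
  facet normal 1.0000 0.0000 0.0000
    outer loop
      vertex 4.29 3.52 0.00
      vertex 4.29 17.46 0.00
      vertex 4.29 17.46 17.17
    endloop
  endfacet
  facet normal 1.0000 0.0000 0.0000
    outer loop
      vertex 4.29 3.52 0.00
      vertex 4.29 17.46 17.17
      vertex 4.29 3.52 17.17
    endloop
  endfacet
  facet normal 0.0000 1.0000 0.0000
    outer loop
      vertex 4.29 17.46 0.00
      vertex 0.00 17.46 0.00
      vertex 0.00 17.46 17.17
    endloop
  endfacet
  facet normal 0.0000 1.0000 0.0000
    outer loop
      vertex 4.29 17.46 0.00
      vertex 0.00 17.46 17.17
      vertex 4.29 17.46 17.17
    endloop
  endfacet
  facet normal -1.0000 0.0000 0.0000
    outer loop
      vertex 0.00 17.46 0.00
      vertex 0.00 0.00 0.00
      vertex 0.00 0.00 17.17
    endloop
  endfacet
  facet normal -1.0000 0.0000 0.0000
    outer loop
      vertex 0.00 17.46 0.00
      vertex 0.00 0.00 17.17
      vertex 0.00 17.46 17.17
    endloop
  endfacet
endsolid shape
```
; perimeter-only toolpath
G21 ; units = mm
G90 ; absolute positioning
G28 ; home
; layer 1
G0 Z5.72
G0 X0.00 Y0.00
G1 X13.86 Y0.00
G1 X13.86 Y3.52
G1 X4.29 Y3.52
G1 X4.29 Y17.46
G1 X0.00 Y17.46
G1 X0.00 Y0.00
; layer 2
G0 Z11.45
G0 X0.00 Y0.00
G1 X13.86 Y0.00
G1 X13.86 Y3.52
G1 X4.29 Y3.52
G1 X4.29 Y17.46
G1 X0.00 Y17.46
G1 X0.00 Y0.00
; layer 3
G0 Z17.17
G0 X0.00 Y0.00
G1 X13.86 Y0.00
G1 X13.86 Y3.52
G1 X4.29 Y3.52
G1 X4.29 Y17.46
G1 X0.00 Y17.46
G1 X0.00 Y0.00
M2 ; end

The solid is an L-shaped prism: outer 13.9 × 17.5 mm, arm thicknesses ≈ 3.52 mm (horizontal) and 4.29 mm (vertical), extruded 17.2 mm in z. Slicing at Δz = 5.72 mm — 3 equal slices spanning the solid's height, so layer i sits at z = i·h/3 — gives 3 non-empty perimeters. Each is a 6-segment closed polygon; G0 lifts to the layer z and rapids to the start vertex, then G1 traces the edges.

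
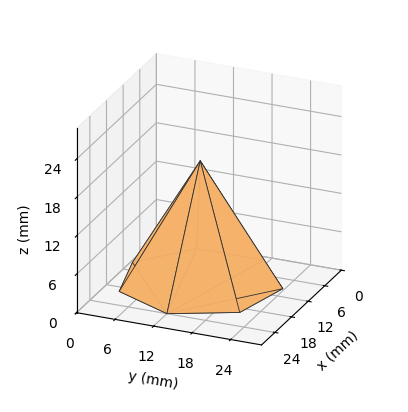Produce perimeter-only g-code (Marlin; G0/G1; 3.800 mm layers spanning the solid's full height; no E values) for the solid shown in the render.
Reading the render: the shape is a regular 7-sided pyramid, base circumscribed radius ≈ 12 mm, apex at z ≈ 19 mm (dimensions read to the nearest mm from the axis ticks). For the g-code, the solid's height is divided into equal slices at the stated Δz and each level perimeter traced with G1 moves after a G0 lift.

; perimeter-only toolpath
G21 ; units = mm
G90 ; absolute positioning
G28 ; home
; layer 1
G0 Z3.800
G0 X21.600 Y12.000
G1 X17.986 Y19.506
G1 X9.864 Y21.359
G1 X3.350 Y16.166
G1 X3.350 Y7.834
G1 X9.864 Y2.641
G1 X17.986 Y4.494
G1 X21.600 Y12.000
; layer 2
G0 Z7.600
G0 X19.200 Y12.000
G1 X16.489 Y17.629
G1 X10.398 Y19.019
G1 X5.513 Y15.124
G1 X5.513 Y8.876
G1 X10.398 Y4.981
G1 X16.489 Y6.371
G1 X19.200 Y12.000
; layer 3
G0 Z11.400
G0 X16.800 Y12.000
G1 X14.993 Y15.753
G1 X10.932 Y16.680
G1 X7.675 Y14.083
G1 X7.675 Y9.917
G1 X10.932 Y7.320
G1 X14.993 Y8.247
G1 X16.800 Y12.000
; layer 4
G0 Z15.200
G0 X14.400 Y12.000
G1 X13.496 Y13.876
G1 X11.466 Y14.340
G1 X9.838 Y13.041
G1 X9.838 Y10.959
G1 X11.466 Y9.660
G1 X13.496 Y10.124
G1 X14.400 Y12.000
M2 ; end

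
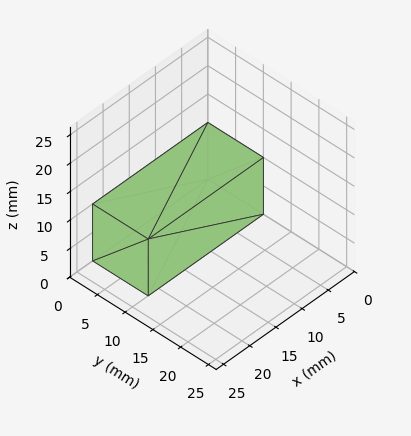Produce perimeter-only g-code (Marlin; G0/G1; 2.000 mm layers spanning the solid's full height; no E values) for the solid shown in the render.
Reading the render: the shape is a rectangular box, roughly 22 × 10 mm footprint and 10 mm tall (dimensions read to the nearest mm from the axis ticks). For the g-code, the solid's height is divided into equal slices at the stated Δz and each level perimeter traced with G1 moves after a G0 lift.

; perimeter-only toolpath
G21 ; units = mm
G90 ; absolute positioning
G28 ; home
; layer 1
G0 Z2.000
G0 X0.000 Y0.000
G1 X22.000 Y0.000
G1 X22.000 Y10.000
G1 X0.000 Y10.000
G1 X0.000 Y0.000
; layer 2
G0 Z4.000
G0 X0.000 Y0.000
G1 X22.000 Y0.000
G1 X22.000 Y10.000
G1 X0.000 Y10.000
G1 X0.000 Y0.000
; layer 3
G0 Z6.000
G0 X0.000 Y0.000
G1 X22.000 Y0.000
G1 X22.000 Y10.000
G1 X0.000 Y10.000
G1 X0.000 Y0.000
; layer 4
G0 Z8.000
G0 X0.000 Y0.000
G1 X22.000 Y0.000
G1 X22.000 Y10.000
G1 X0.000 Y10.000
G1 X0.000 Y0.000
; layer 5
G0 Z10.000
G0 X0.000 Y0.000
G1 X22.000 Y0.000
G1 X22.000 Y10.000
G1 X0.000 Y10.000
G1 X0.000 Y0.000
M2 ; end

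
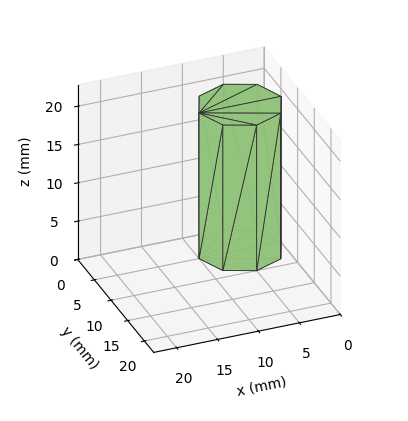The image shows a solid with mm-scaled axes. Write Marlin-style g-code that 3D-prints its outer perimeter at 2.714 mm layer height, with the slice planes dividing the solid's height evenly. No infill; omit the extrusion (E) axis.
Reading the render: the shape is a regular 8-sided prism (a cylinder approximated with 8 flat sides), circumscribed radius ≈ 5 mm, height ≈ 19 mm (dimensions read to the nearest mm from the axis ticks). For the g-code, the solid's height is divided into equal slices at the stated Δz and each level perimeter traced with G1 moves after a G0 lift.

; perimeter-only toolpath
G21 ; units = mm
G90 ; absolute positioning
G28 ; home
; layer 1
G0 Z2.714
G0 X10.000 Y5.000
G1 X8.536 Y8.536
G1 X5.000 Y10.000
G1 X1.464 Y8.536
G1 X0.000 Y5.000
G1 X1.464 Y1.464
G1 X5.000 Y0.000
G1 X8.536 Y1.464
G1 X10.000 Y5.000
; layer 2
G0 Z5.429
G0 X10.000 Y5.000
G1 X8.536 Y8.536
G1 X5.000 Y10.000
G1 X1.464 Y8.536
G1 X0.000 Y5.000
G1 X1.464 Y1.464
G1 X5.000 Y0.000
G1 X8.536 Y1.464
G1 X10.000 Y5.000
; layer 3
G0 Z8.143
G0 X10.000 Y5.000
G1 X8.536 Y8.536
G1 X5.000 Y10.000
G1 X1.464 Y8.536
G1 X0.000 Y5.000
G1 X1.464 Y1.464
G1 X5.000 Y0.000
G1 X8.536 Y1.464
G1 X10.000 Y5.000
; layer 4
G0 Z10.857
G0 X10.000 Y5.000
G1 X8.536 Y8.536
G1 X5.000 Y10.000
G1 X1.464 Y8.536
G1 X0.000 Y5.000
G1 X1.464 Y1.464
G1 X5.000 Y0.000
G1 X8.536 Y1.464
G1 X10.000 Y5.000
; layer 5
G0 Z13.571
G0 X10.000 Y5.000
G1 X8.536 Y8.536
G1 X5.000 Y10.000
G1 X1.464 Y8.536
G1 X0.000 Y5.000
G1 X1.464 Y1.464
G1 X5.000 Y0.000
G1 X8.536 Y1.464
G1 X10.000 Y5.000
; layer 6
G0 Z16.286
G0 X10.000 Y5.000
G1 X8.536 Y8.536
G1 X5.000 Y10.000
G1 X1.464 Y8.536
G1 X0.000 Y5.000
G1 X1.464 Y1.464
G1 X5.000 Y0.000
G1 X8.536 Y1.464
G1 X10.000 Y5.000
; layer 7
G0 Z19.000
G0 X10.000 Y5.000
G1 X8.536 Y8.536
G1 X5.000 Y10.000
G1 X1.464 Y8.536
G1 X0.000 Y5.000
G1 X1.464 Y1.464
G1 X5.000 Y0.000
G1 X8.536 Y1.464
G1 X10.000 Y5.000
M2 ; end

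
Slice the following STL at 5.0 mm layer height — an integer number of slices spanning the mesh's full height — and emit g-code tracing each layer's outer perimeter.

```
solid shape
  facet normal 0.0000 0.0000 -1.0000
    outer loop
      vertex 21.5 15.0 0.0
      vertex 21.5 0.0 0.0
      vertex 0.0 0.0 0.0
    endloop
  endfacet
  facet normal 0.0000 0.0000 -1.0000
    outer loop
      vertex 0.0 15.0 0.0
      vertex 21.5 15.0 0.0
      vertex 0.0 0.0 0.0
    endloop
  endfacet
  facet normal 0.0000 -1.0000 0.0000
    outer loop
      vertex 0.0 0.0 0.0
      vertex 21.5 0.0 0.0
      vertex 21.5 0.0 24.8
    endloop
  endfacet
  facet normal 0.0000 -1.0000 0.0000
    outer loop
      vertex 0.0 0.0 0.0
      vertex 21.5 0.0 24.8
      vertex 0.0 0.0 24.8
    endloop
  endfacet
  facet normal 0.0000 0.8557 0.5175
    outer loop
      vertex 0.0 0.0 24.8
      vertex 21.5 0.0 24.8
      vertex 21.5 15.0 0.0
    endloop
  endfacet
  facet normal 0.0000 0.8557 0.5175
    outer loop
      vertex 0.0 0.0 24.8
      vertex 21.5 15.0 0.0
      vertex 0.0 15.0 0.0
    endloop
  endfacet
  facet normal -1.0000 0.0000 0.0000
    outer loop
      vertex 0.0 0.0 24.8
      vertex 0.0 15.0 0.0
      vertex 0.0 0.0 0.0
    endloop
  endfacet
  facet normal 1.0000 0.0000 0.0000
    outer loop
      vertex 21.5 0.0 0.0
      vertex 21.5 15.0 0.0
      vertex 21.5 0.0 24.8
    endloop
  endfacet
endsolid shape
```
; perimeter-only toolpath
G21 ; units = mm
G90 ; absolute positioning
G28 ; home
; layer 1
G0 Z5.0
G0 X0.0 Y0.0
G1 X21.5 Y0.0
G1 X21.5 Y12.0
G1 X0.0 Y12.0
G1 X0.0 Y0.0
; layer 2
G0 Z9.9
G0 X0.0 Y0.0
G1 X21.5 Y0.0
G1 X21.5 Y9.0
G1 X0.0 Y9.0
G1 X0.0 Y0.0
; layer 3
G0 Z14.9
G0 X0.0 Y0.0
G1 X21.5 Y0.0
G1 X21.5 Y6.0
G1 X0.0 Y6.0
G1 X0.0 Y0.0
; layer 4
G0 Z19.8
G0 X0.0 Y0.0
G1 X21.5 Y0.0
G1 X21.5 Y3.0
G1 X0.0 Y3.0
G1 X0.0 Y0.0
M2 ; end

The solid is a wedge (ramp): 21.5 × 15 mm base, rising to 24.8 mm along the y=0 edge and sloping linearly to z=0 at y=15. Slicing at Δz = 5.0 mm — 5 equal slices spanning the solid's height, so layer i sits at z = i·h/5 — gives 4 non-empty perimeters. Each is a 4-segment closed polygon; G0 lifts to the layer z and rapids to the start vertex, then G1 traces the edges. The cross-section shrinks linearly with z (the slice at the apex is degenerate and omitted).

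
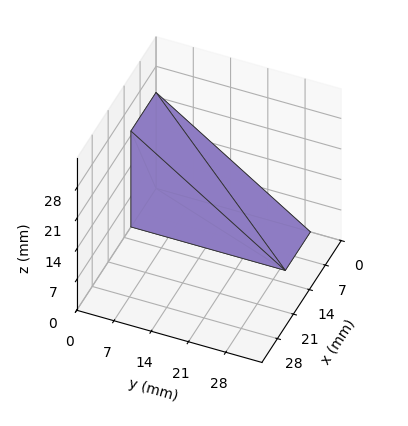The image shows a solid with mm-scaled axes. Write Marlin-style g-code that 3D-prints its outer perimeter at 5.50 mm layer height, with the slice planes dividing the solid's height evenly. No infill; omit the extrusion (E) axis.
Reading the render: the shape is a wedge (ramp): 11 × 29 mm base, rising to 22 mm along the y=0 edge and sloping linearly to z=0 at y=29 (dimensions read to the nearest mm from the axis ticks). For the g-code, the solid's height is divided into equal slices at the stated Δz and each level perimeter traced with G1 moves after a G0 lift.

; perimeter-only toolpath
G21 ; units = mm
G90 ; absolute positioning
G28 ; home
; layer 1
G0 Z5.50
G0 X0.00 Y0.00
G1 X11.00 Y0.00
G1 X11.00 Y21.75
G1 X0.00 Y21.75
G1 X0.00 Y0.00
; layer 2
G0 Z11.00
G0 X0.00 Y0.00
G1 X11.00 Y0.00
G1 X11.00 Y14.50
G1 X0.00 Y14.50
G1 X0.00 Y0.00
; layer 3
G0 Z16.50
G0 X0.00 Y0.00
G1 X11.00 Y0.00
G1 X11.00 Y7.25
G1 X0.00 Y7.25
G1 X0.00 Y0.00
M2 ; end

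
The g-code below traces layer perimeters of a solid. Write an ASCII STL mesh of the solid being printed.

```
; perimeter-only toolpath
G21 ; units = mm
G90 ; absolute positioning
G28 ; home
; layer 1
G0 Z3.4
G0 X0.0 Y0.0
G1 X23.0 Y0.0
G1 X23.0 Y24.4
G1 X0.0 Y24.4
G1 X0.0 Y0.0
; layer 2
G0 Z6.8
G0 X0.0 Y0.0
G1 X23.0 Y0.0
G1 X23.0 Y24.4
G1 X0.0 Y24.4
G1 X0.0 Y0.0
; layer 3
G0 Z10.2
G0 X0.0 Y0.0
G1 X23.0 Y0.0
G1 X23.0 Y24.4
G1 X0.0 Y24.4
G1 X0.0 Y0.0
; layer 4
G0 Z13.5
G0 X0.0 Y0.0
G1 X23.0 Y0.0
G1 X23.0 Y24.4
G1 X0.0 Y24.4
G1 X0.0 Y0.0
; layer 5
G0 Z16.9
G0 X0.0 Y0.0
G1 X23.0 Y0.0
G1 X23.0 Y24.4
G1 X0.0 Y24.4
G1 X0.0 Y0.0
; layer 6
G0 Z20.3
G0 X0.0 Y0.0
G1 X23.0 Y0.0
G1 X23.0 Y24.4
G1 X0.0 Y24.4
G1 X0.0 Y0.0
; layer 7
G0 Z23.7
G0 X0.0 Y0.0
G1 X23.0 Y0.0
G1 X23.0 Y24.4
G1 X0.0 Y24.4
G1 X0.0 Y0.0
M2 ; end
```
solid part
  facet normal 0.0000 0.0000 -1.0000
    outer loop
      vertex 23.0 24.4 0.0
      vertex 23.0 0.0 0.0
      vertex 0.0 0.0 0.0
    endloop
  endfacet
  facet normal 0.0000 0.0000 -1.0000
    outer loop
      vertex 0.0 24.4 0.0
      vertex 23.0 24.4 0.0
      vertex 0.0 0.0 0.0
    endloop
  endfacet
  facet normal 0.0000 0.0000 1.0000
    outer loop
      vertex 0.0 0.0 23.7
      vertex 23.0 0.0 23.7
      vertex 23.0 24.4 23.7
    endloop
  endfacet
  facet normal 0.0000 0.0000 1.0000
    outer loop
      vertex 0.0 0.0 23.7
      vertex 23.0 24.4 23.7
      vertex 0.0 24.4 23.7
    endloop
  endfacet
  facet normal 0.0000 -1.0000 0.0000
    outer loop
      vertex 0.0 0.0 0.0
      vertex 23.0 0.0 0.0
      vertex 23.0 0.0 23.7
    endloop
  endfacet
  facet normal 0.0000 -1.0000 0.0000
    outer loop
      vertex 0.0 0.0 0.0
      vertex 23.0 0.0 23.7
      vertex 0.0 0.0 23.7
    endloop
  endfacet
  facet normal 0.0000 1.0000 0.0000
    outer loop
      vertex 23.0 24.4 23.7
      vertex 23.0 24.4 0.0
      vertex 0.0 24.4 0.0
    endloop
  endfacet
  facet normal 0.0000 1.0000 0.0000
    outer loop
      vertex 0.0 24.4 23.7
      vertex 23.0 24.4 23.7
      vertex 0.0 24.4 0.0
    endloop
  endfacet
  facet normal -1.0000 0.0000 0.0000
    outer loop
      vertex 0.0 24.4 23.7
      vertex 0.0 24.4 0.0
      vertex 0.0 0.0 0.0
    endloop
  endfacet
  facet normal -1.0000 0.0000 0.0000
    outer loop
      vertex 0.0 0.0 23.7
      vertex 0.0 24.4 23.7
      vertex 0.0 0.0 0.0
    endloop
  endfacet
  facet normal 1.0000 0.0000 0.0000
    outer loop
      vertex 23.0 0.0 0.0
      vertex 23.0 24.4 0.0
      vertex 23.0 24.4 23.7
    endloop
  endfacet
  facet normal 1.0000 0.0000 0.0000
    outer loop
      vertex 23.0 0.0 0.0
      vertex 23.0 24.4 23.7
      vertex 23.0 0.0 23.7
    endloop
  endfacet
endsolid part

The G0 Z moves step by Δz≈3.4 mm. Every layer's G1 loop is the same polygon, so the solid is a straight extrusion of it from z=0 to z≈23.7. Closing with flat bottom and top caps and triangulating gives 12 facets — a rectangular box, roughly 23 × 24.4 mm footprint and 23.7 mm tall.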